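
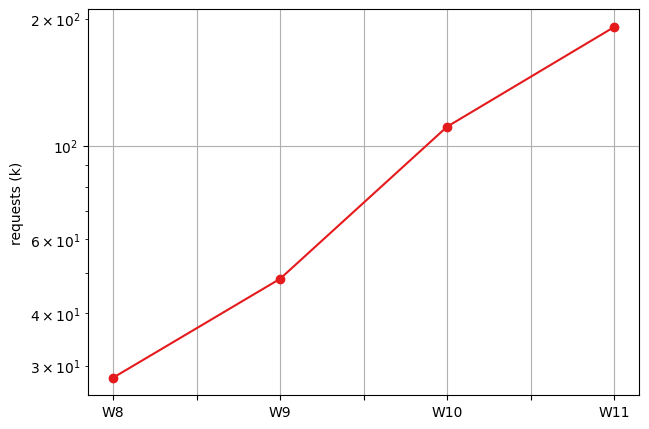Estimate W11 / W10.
W11 ≈ 200, W10 ≈ 120; 200/120 ≈ 1.67.

≈ 1.67×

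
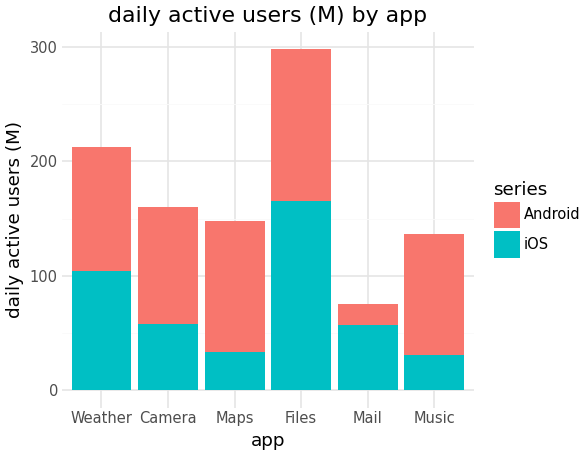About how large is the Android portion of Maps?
≈ 125

Android top ≈ 150, bottom ≈ 25; segment ≈ 125.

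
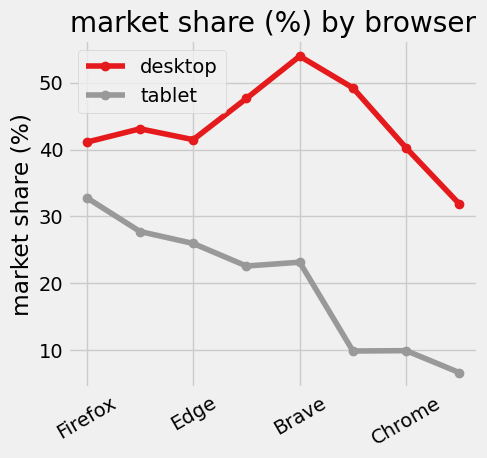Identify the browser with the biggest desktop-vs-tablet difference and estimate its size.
Arc: desktop ≈ 50, tablet ≈ 10 → gap ≈ 40. Next-largest (Brave) is only ≈ 30.

Arc, ≈ 40 %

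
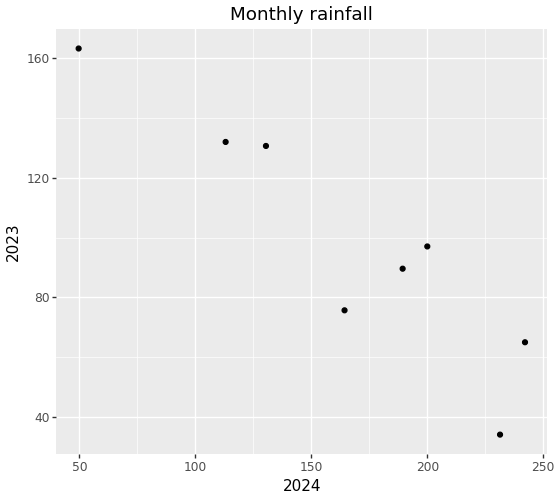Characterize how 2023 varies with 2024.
negative, strong

Points are negatively correlated; strong (|r| ≈ 0.9).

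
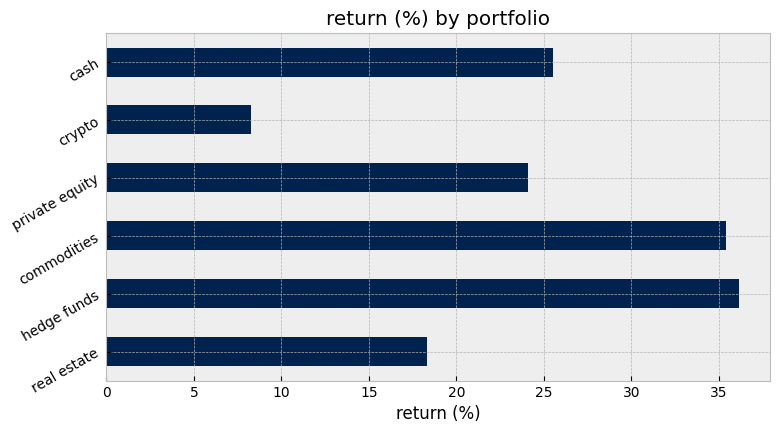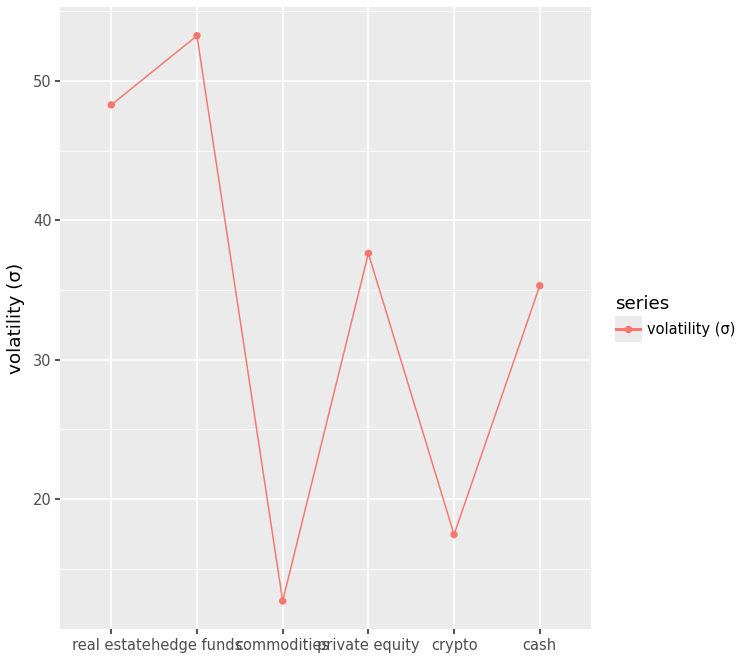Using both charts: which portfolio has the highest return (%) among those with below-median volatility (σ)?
Chart 2 median volatility (σ) ≈ 35; below-median portfolios: commodities, crypto, cash. Among those, commodities has the highest return (%) (≈ 35).

commodities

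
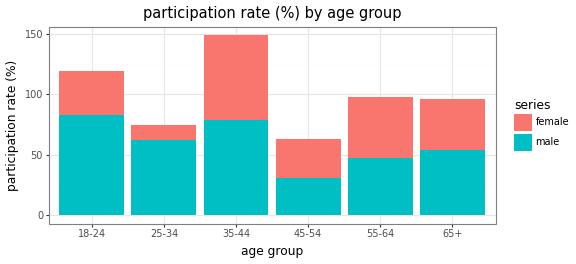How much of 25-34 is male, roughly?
≈ 60

male top ≈ 60, bottom ≈ 0; segment ≈ 60.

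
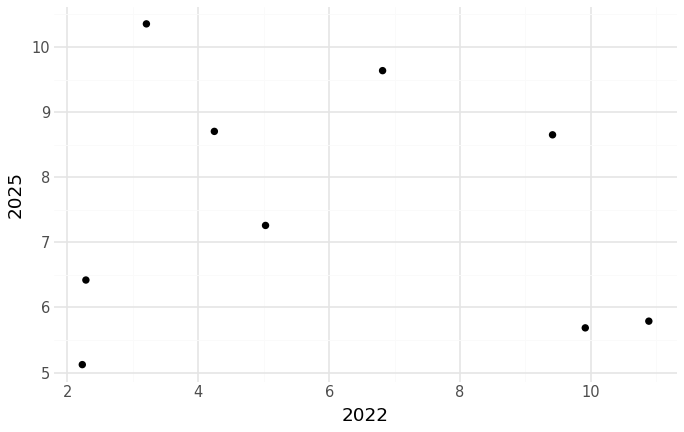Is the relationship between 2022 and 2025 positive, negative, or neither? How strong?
no clear correlation

Points are roughly uncorrelated; weak (|r| ≈ 0.1).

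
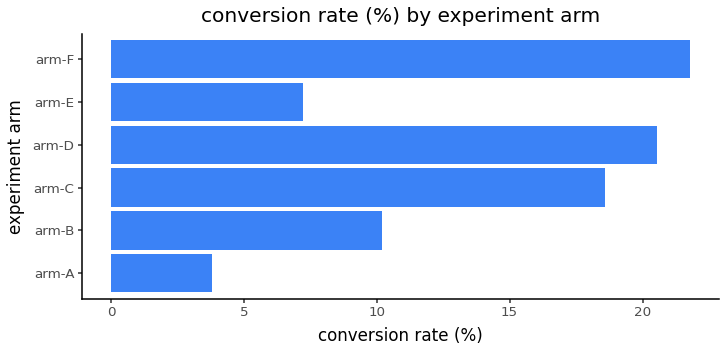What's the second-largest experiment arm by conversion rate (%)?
Top 3: arm-F ≈ 22, arm-D ≈ 20, arm-C ≈ 18.

arm-D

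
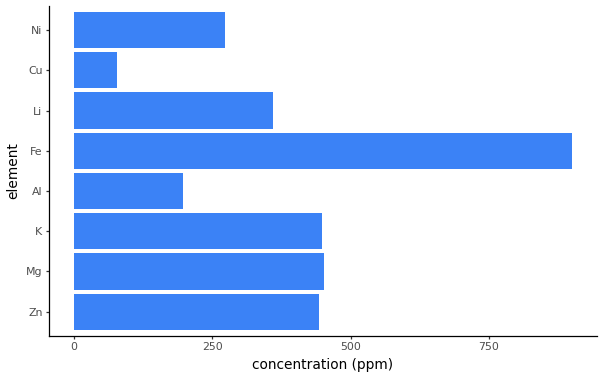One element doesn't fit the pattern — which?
Fe

Fe ≈ 900; the rest sit between ≈ 100 and ≈ 500.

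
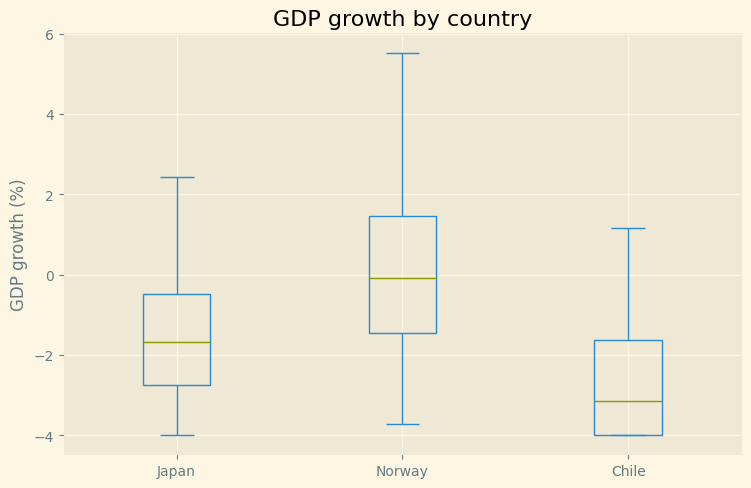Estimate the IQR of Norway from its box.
≈ 3.0

Q3 ≈ 1.5, Q1 ≈ -1.5; IQR ≈ 3.0.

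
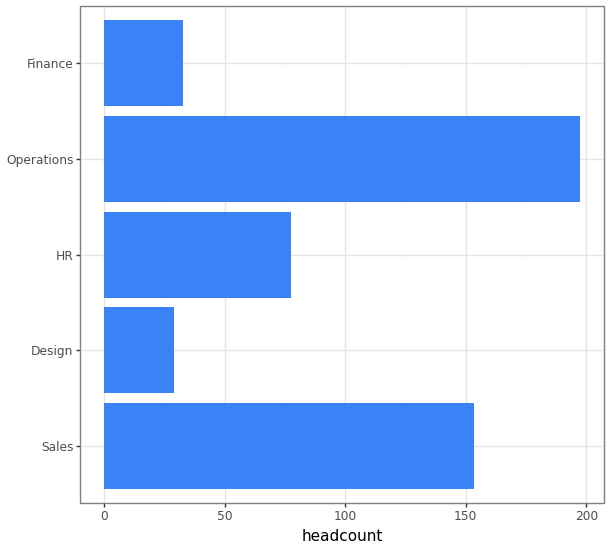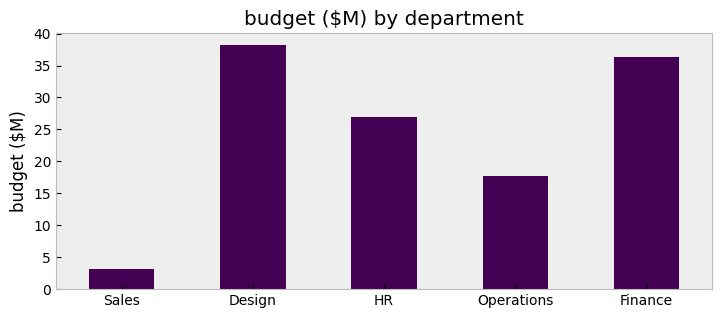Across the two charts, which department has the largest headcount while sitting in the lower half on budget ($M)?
Chart 2 median budget ($M) ≈ 25; below-median departments: Sales, Operations. Among those, Operations has the highest headcount (≈ 200).

Operations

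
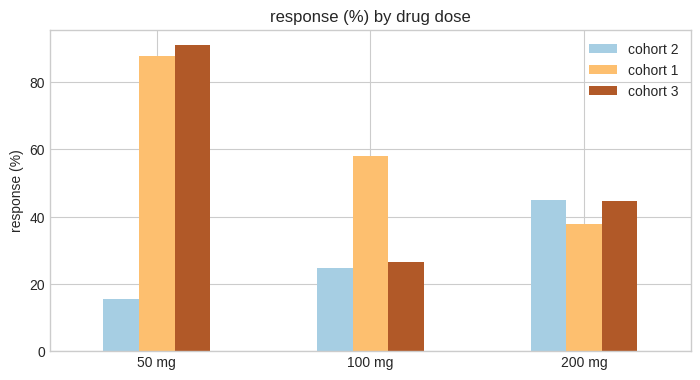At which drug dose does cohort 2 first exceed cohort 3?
200 mg

100 mg: cohort 2 ≈ 20 vs cohort 3 ≈ 30 (not yet); 200 mg: cohort 2 ≈ 50 vs cohort 3 ≈ 40 (first crossover).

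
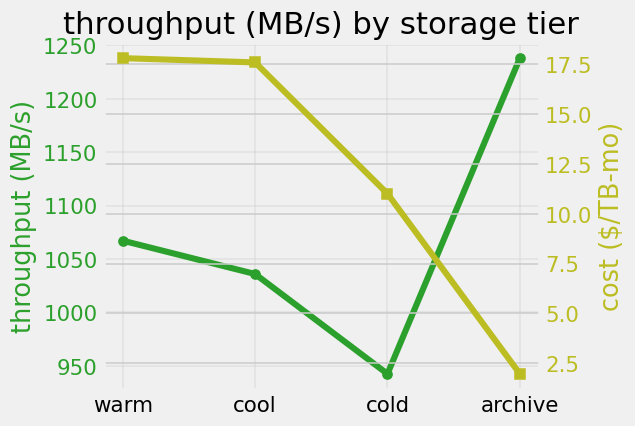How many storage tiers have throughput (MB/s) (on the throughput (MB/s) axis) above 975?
3

Above 975: warm, cool, archive.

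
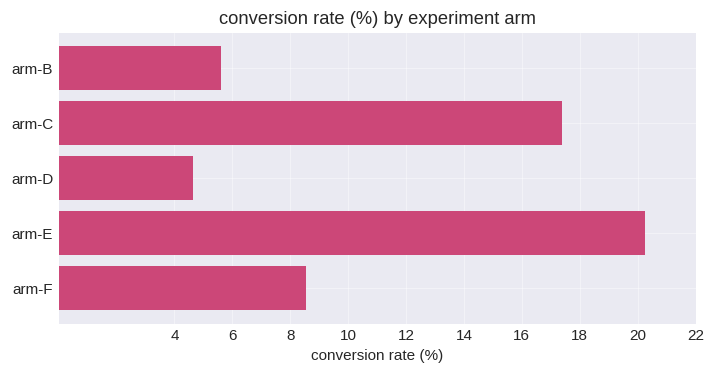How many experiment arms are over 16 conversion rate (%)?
Above 16: arm-C, arm-E.

2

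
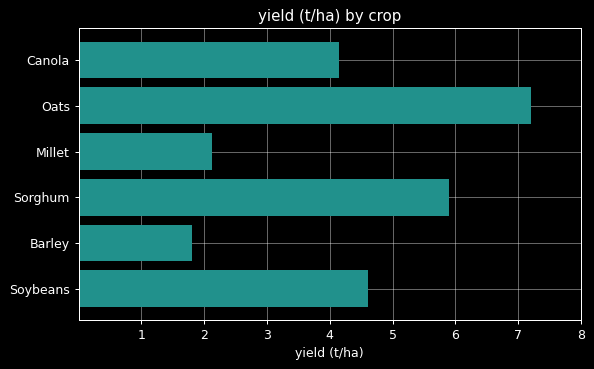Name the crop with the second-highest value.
Top 3: Oats ≈ 7, Sorghum ≈ 6, Soybeans ≈ 5.

Sorghum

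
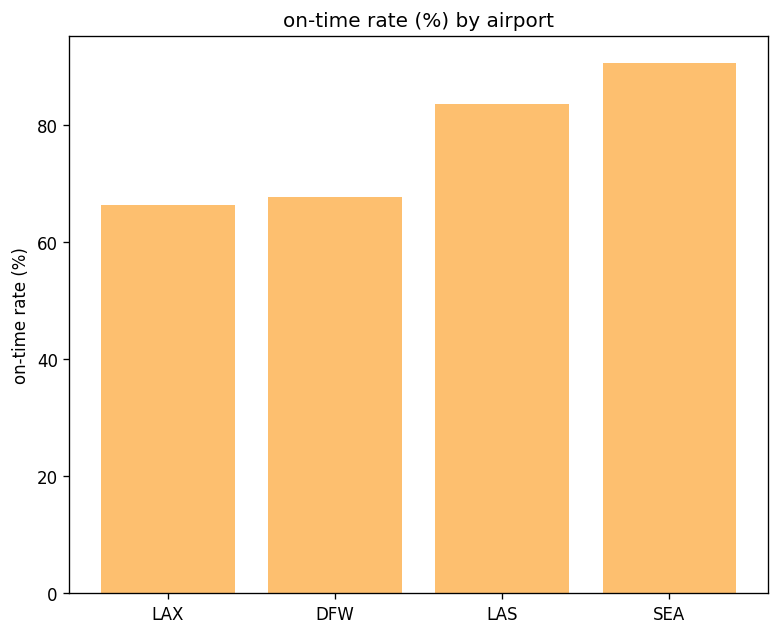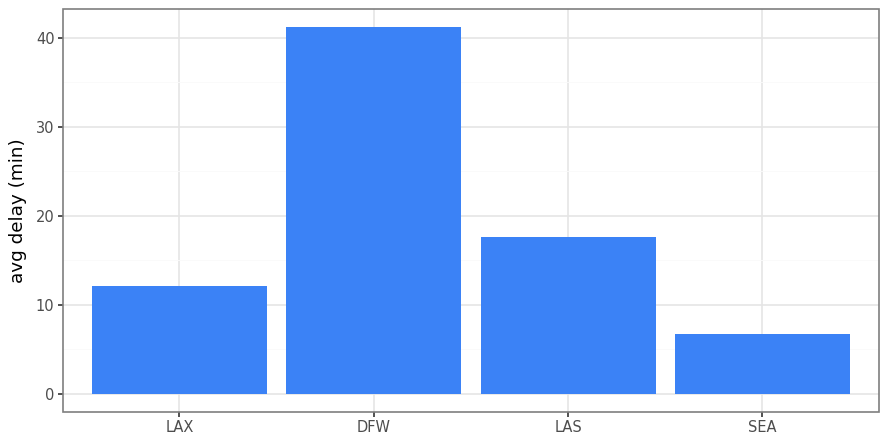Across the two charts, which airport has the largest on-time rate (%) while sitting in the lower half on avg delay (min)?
SEA

Chart 2 median avg delay (min) ≈ 15; below-median airports: LAX, SEA. Among those, SEA has the highest on-time rate (%) (≈ 90).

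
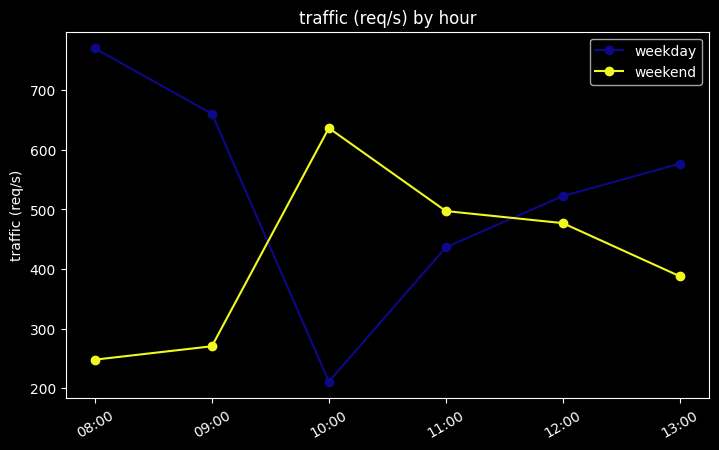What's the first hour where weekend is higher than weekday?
09:00: weekend ≈ 250 vs weekday ≈ 650 (not yet); 10:00: weekend ≈ 650 vs weekday ≈ 200 (first crossover).

10:00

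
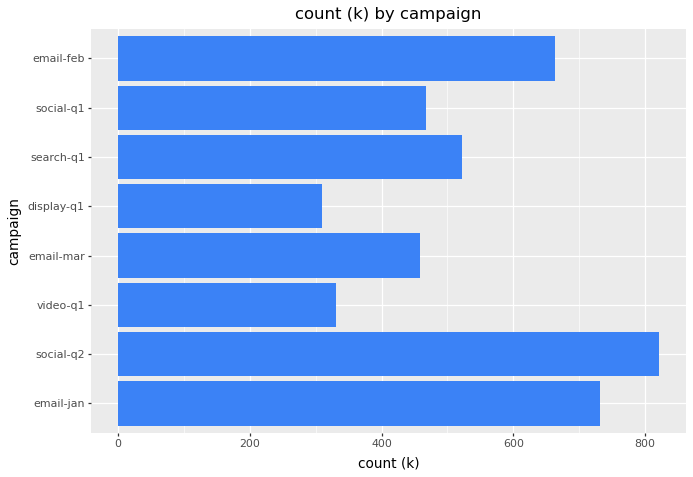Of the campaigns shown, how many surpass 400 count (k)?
Above 400: email-jan, social-q2, email-mar, search-q1, social-q1, email-feb.

6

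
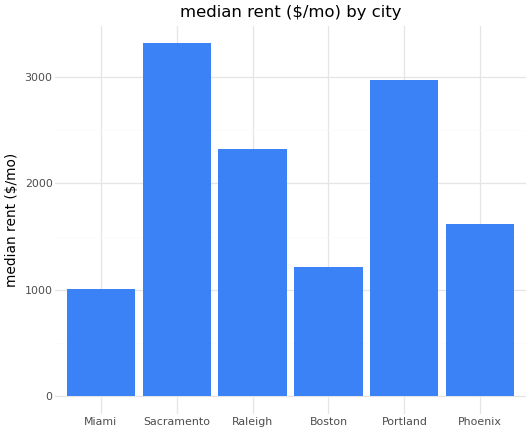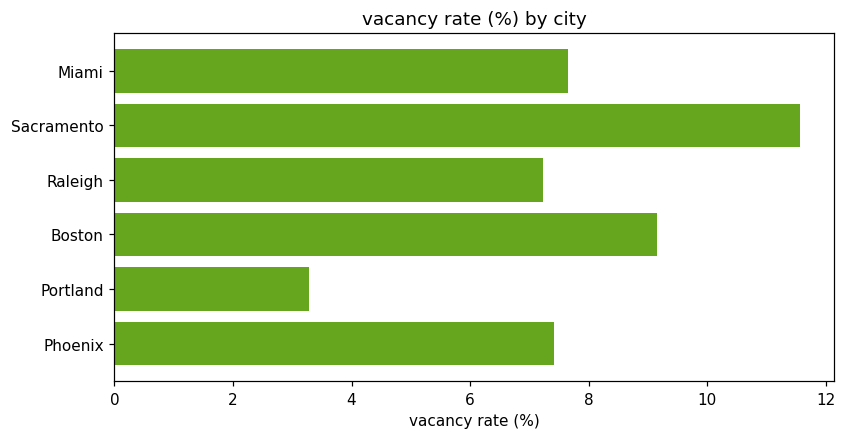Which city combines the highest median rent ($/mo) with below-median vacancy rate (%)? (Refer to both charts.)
Portland

Chart 2 median vacancy rate (%) ≈ 8; below-median cities: Raleigh, Portland, Phoenix. Among those, Portland has the highest median rent ($/mo) (≈ 3000).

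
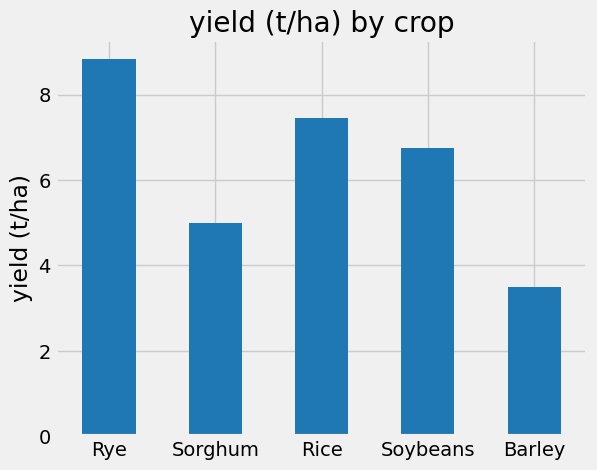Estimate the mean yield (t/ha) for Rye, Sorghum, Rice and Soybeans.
≈ 7

(9 + 5 + 7 + 7) / 4 ≈ 7.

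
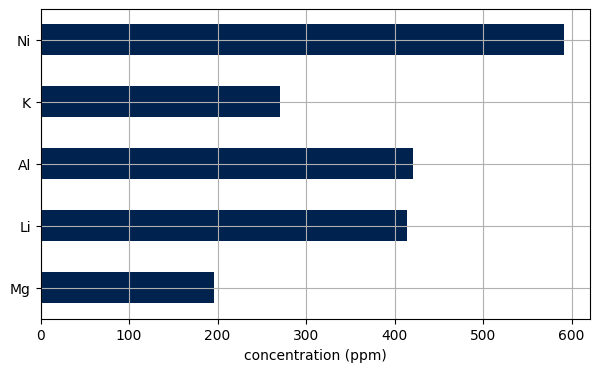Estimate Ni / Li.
≈ 1.5×

Ni ≈ 600, Li ≈ 400; 600/400 ≈ 1.5.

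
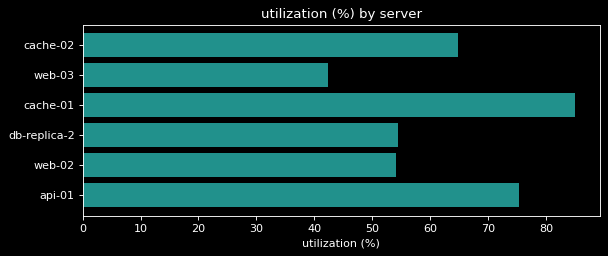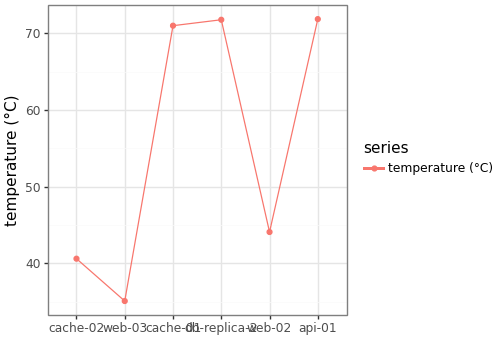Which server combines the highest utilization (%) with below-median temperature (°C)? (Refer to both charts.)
Chart 2 median temperature (°C) ≈ 60; below-median servers: cache-02, web-03, web-02. Among those, cache-02 has the highest utilization (%) (≈ 60).

cache-02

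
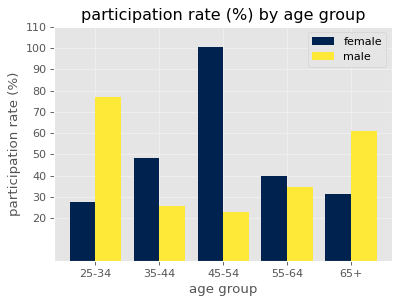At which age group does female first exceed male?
25-34: female ≈ 30 vs male ≈ 80 (not yet); 35-44: female ≈ 50 vs male ≈ 30 (first crossover).

35-44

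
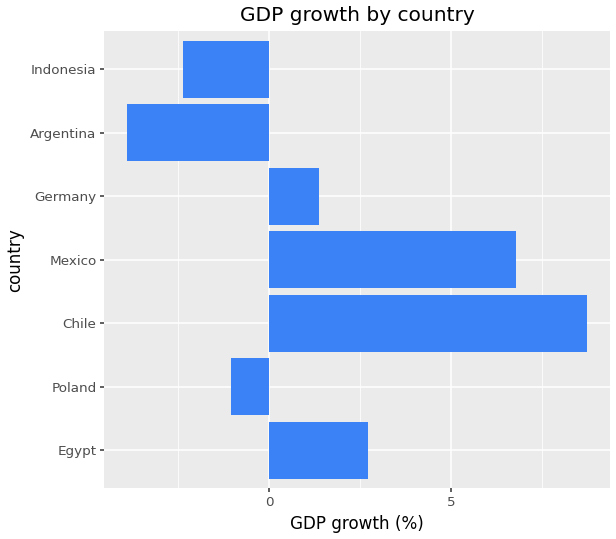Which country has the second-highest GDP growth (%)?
Mexico

Top 3: Chile ≈ 8, Mexico ≈ 6, Egypt ≈ 2.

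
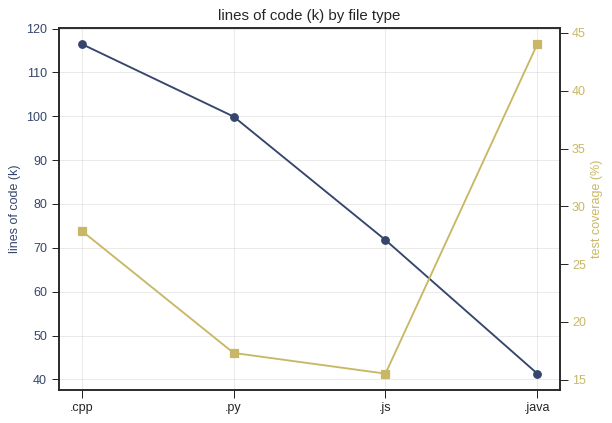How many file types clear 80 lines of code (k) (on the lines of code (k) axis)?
Above 80: .cpp, .py.

2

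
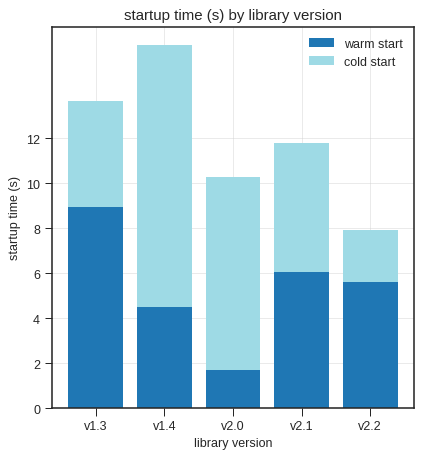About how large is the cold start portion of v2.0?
cold start top ≈ 10, bottom ≈ 2; segment ≈ 8.

≈ 8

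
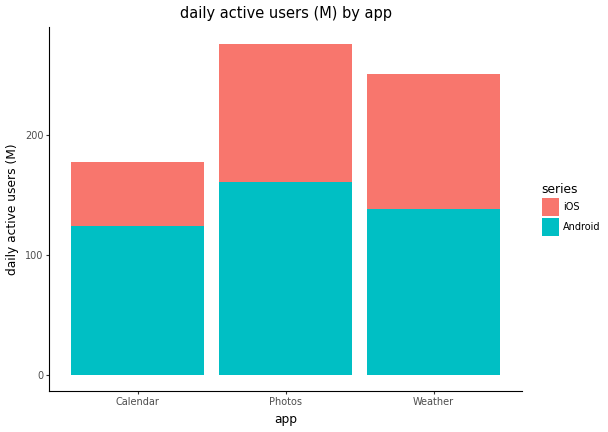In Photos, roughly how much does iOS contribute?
≈ 125

iOS top ≈ 275, bottom ≈ 150; segment ≈ 125.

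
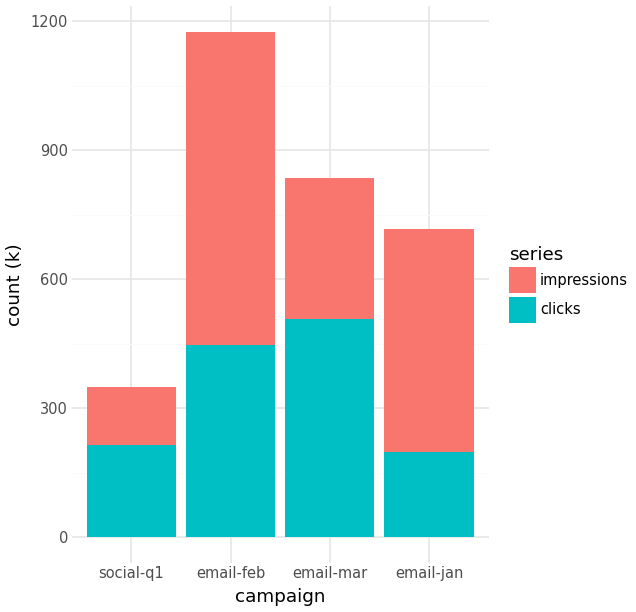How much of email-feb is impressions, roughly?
≈ 800

impressions top ≈ 1200, bottom ≈ 400; segment ≈ 800.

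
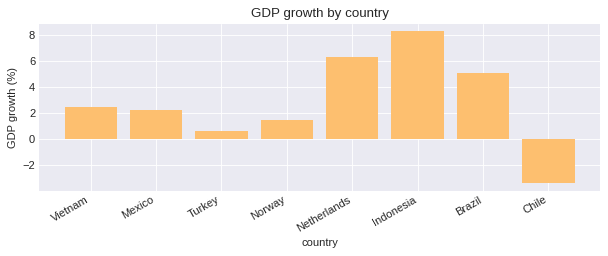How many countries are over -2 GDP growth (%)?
Above -2: Vietnam, Mexico, Turkey, Norway, Netherlands, Indonesia, Brazil.

7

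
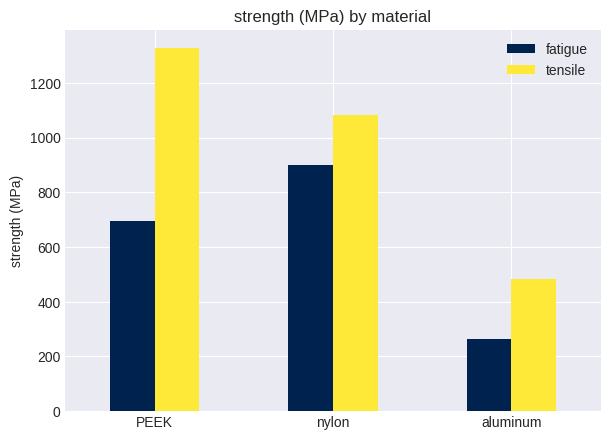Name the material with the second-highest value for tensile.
nylon

Top 3 for tensile: PEEK ≈ 1400, nylon ≈ 1000, aluminum ≈ 400.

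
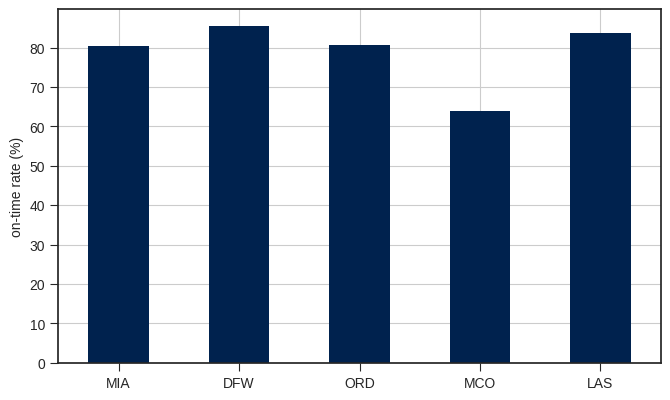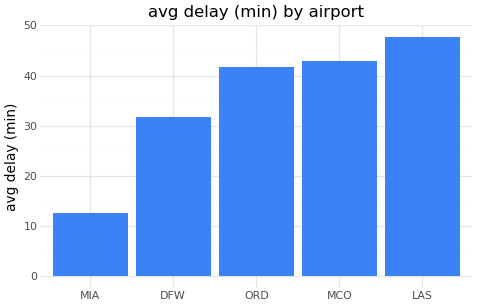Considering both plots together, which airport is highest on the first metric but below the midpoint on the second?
Chart 2 median avg delay (min) ≈ 40; below-median airports: MIA, DFW. Among those, DFW has the highest on-time rate (%) (≈ 90).

DFW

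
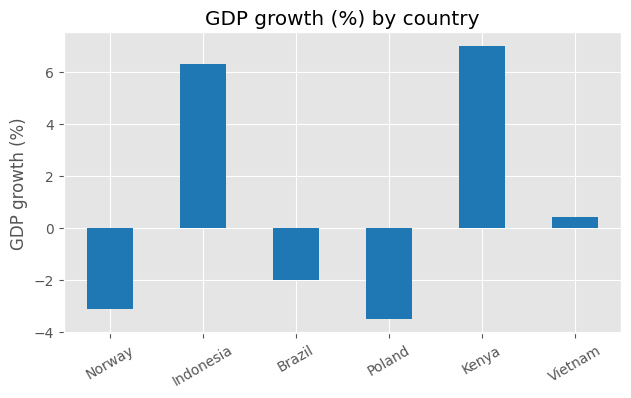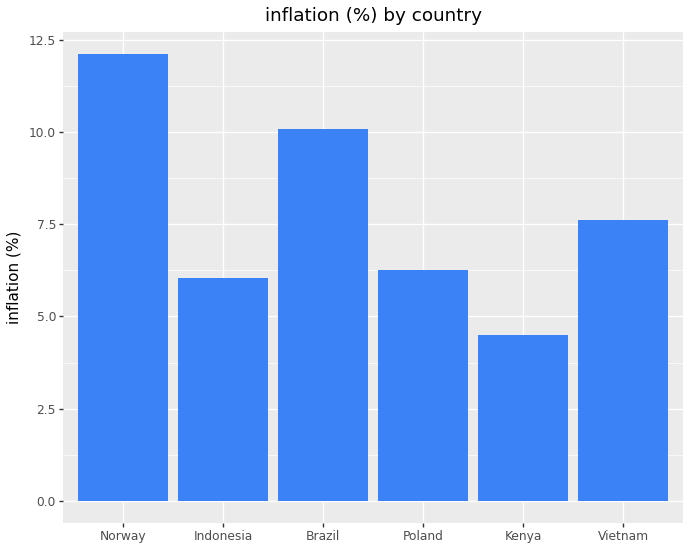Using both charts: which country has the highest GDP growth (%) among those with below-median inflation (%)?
Kenya

Chart 2 median inflation (%) ≈ 6; below-median countries: Indonesia, Poland, Kenya. Among those, Kenya has the highest GDP growth (%) (≈ 7).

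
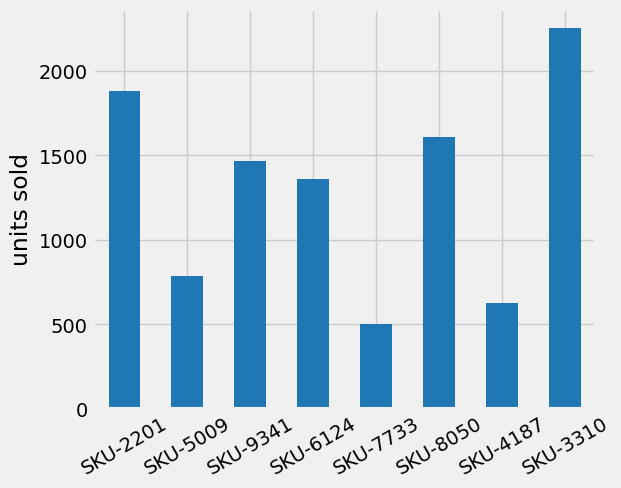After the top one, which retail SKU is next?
Top 3: SKU-3310 ≈ 2200, SKU-2201 ≈ 1800, SKU-8050 ≈ 1600.

SKU-2201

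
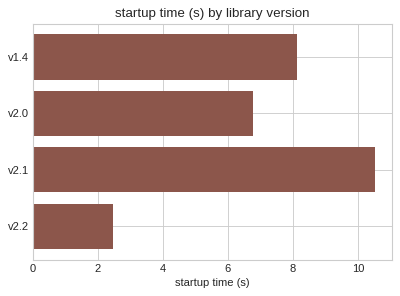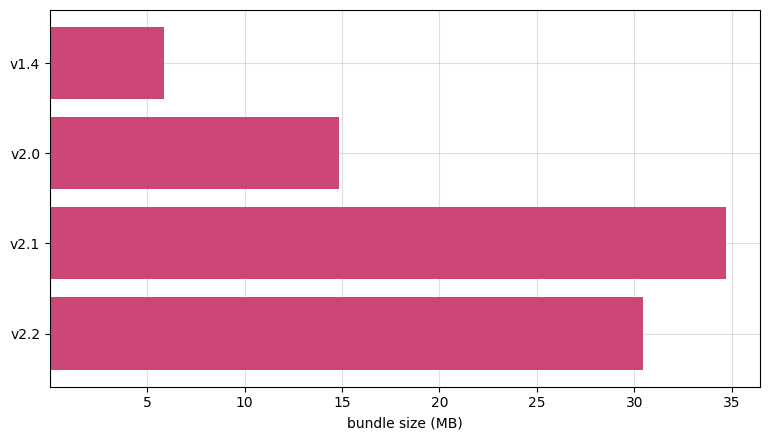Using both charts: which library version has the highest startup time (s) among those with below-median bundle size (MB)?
Chart 2 median bundle size (MB) ≈ 25; below-median library versions: v1.4, v2.0. Among those, v1.4 has the highest startup time (s) (≈ 8).

v1.4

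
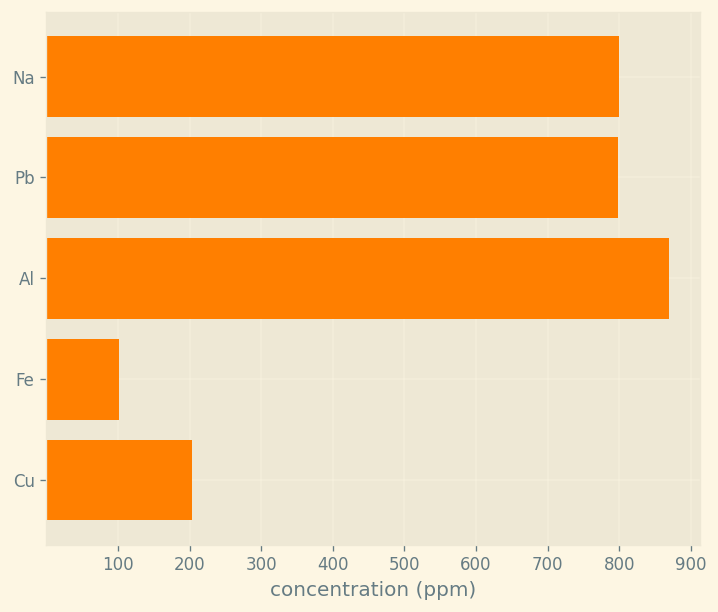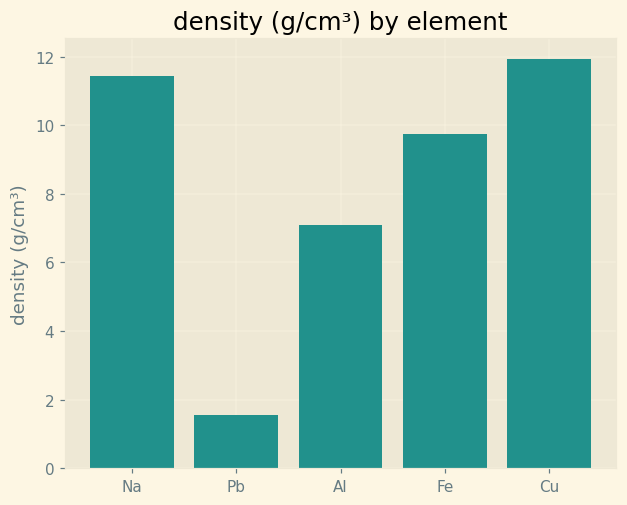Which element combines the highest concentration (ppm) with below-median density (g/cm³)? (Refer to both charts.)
Chart 2 median density (g/cm³) ≈ 10; below-median elements: Pb, Al. Among those, Al has the highest concentration (ppm) (≈ 900).

Al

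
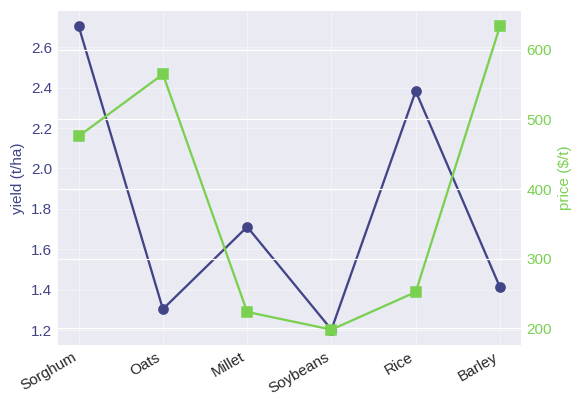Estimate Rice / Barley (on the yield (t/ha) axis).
Rice ≈ 2.4, Barley ≈ 1.4; 2.4/1.4 ≈ 1.71.

≈ 1.71×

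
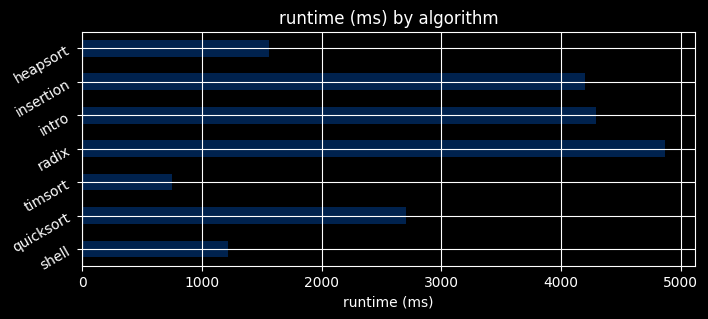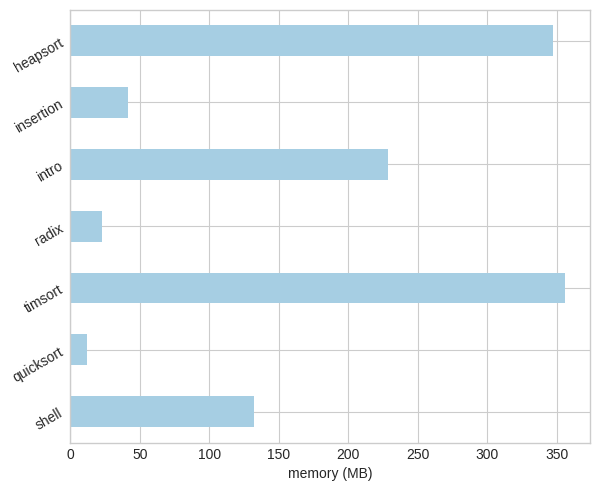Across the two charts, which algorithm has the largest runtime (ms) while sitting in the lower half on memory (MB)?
radix

Chart 2 median memory (MB) ≈ 150; below-median algorithms: quicksort, radix, insertion. Among those, radix has the highest runtime (ms) (≈ 5000).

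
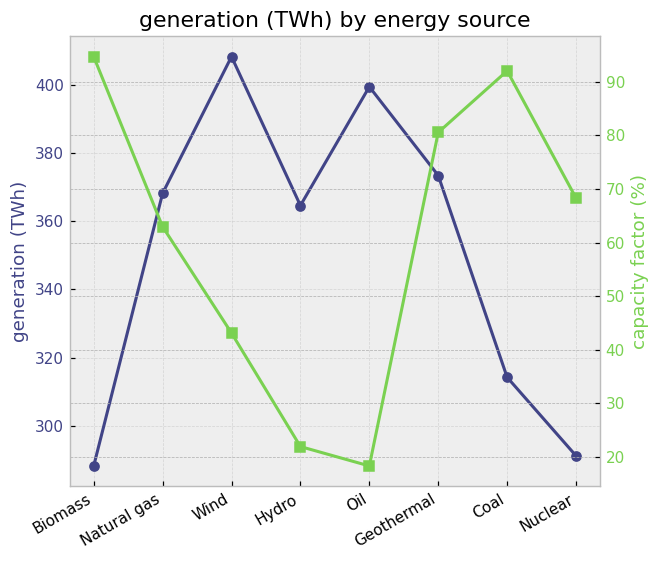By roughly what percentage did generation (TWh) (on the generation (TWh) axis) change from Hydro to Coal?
≈ -13.9%

Hydro ≈ 360, Coal ≈ 310; (310 − 360) / 360 ≈ -13.9%.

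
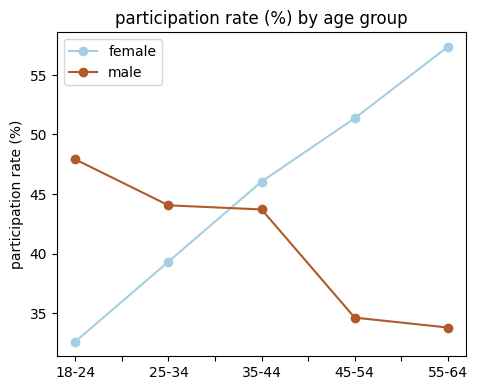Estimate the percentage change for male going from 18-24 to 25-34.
≈ -10%

18-24 ≈ 50, 25-34 ≈ 45; (45 − 50) / 50 ≈ -10%.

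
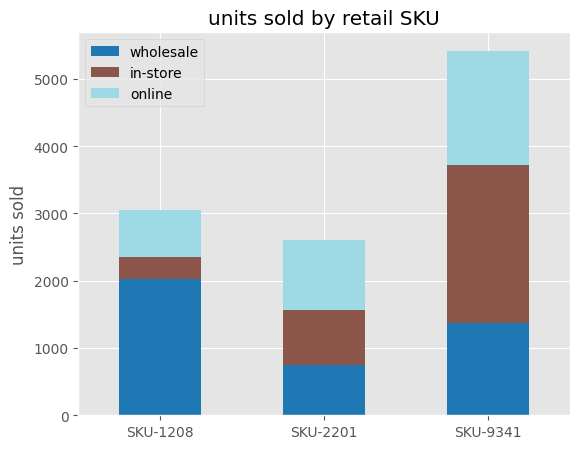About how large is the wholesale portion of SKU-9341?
≈ 1500

wholesale top ≈ 1500, bottom ≈ 0; segment ≈ 1500.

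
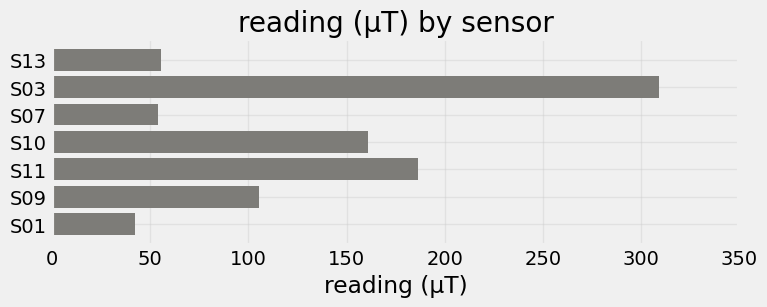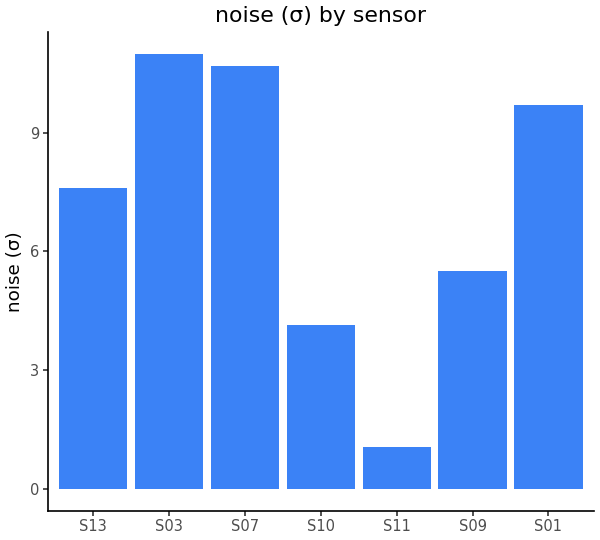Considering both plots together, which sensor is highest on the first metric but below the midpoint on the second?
S11

Chart 2 median noise (σ) ≈ 8; below-median sensors: S10, S11, S09. Among those, S11 has the highest reading (µT) (≈ 200).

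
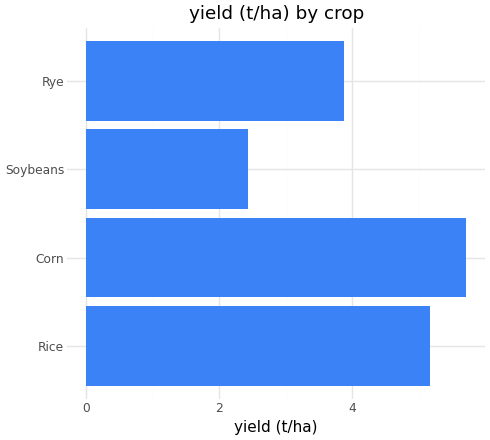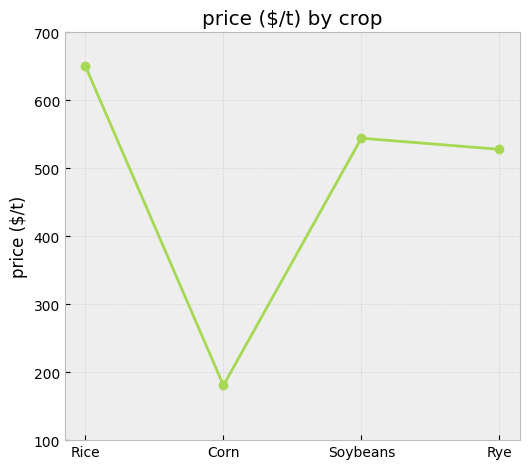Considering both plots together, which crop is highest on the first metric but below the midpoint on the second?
Corn

Chart 2 median price ($/t) ≈ 500; below-median crops: Corn, Rye. Among those, Corn has the highest yield (t/ha) (≈ 6).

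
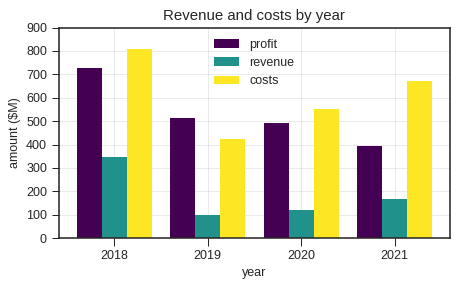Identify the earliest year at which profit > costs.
2019

2018: profit ≈ 700 vs costs ≈ 800 (not yet); 2019: profit ≈ 500 vs costs ≈ 400 (first crossover).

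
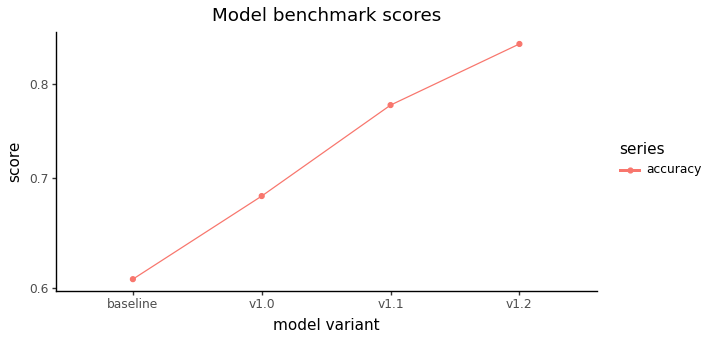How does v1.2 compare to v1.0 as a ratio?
≈ 1.24×

v1.2 ≈ 0.84, v1.0 ≈ 0.68; 0.84/0.68 ≈ 1.24.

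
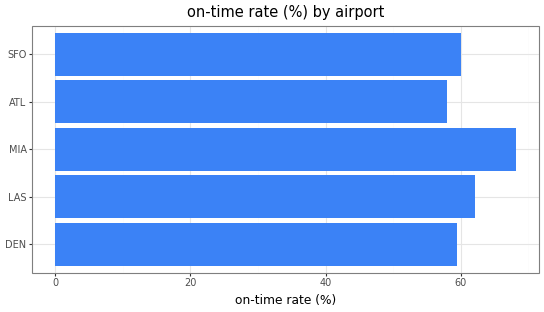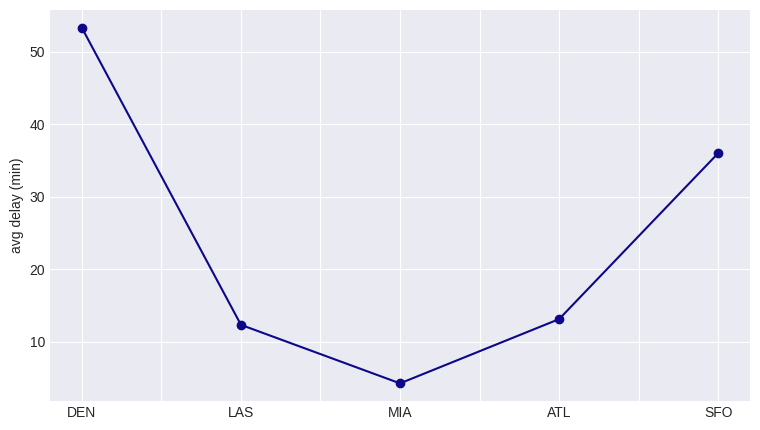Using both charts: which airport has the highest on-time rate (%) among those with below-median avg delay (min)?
Chart 2 median avg delay (min) ≈ 15; below-median airports: LAS, MIA. Among those, MIA has the highest on-time rate (%) (≈ 70).

MIA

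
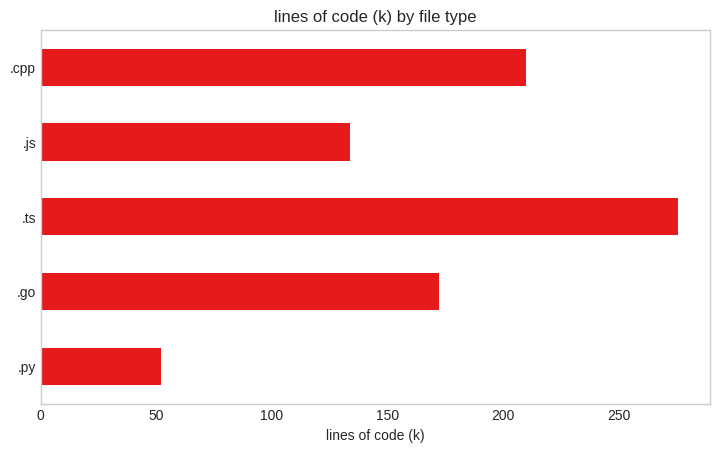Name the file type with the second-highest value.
Top 3: .ts ≈ 275, .cpp ≈ 200, .go ≈ 175.

.cpp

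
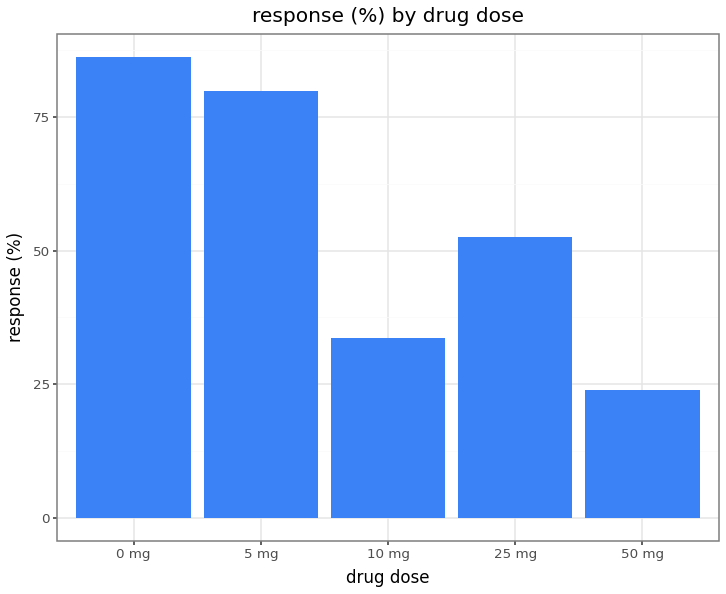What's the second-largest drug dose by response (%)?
Top 3: 0 mg ≈ 90, 5 mg ≈ 80, 25 mg ≈ 50.

5 mg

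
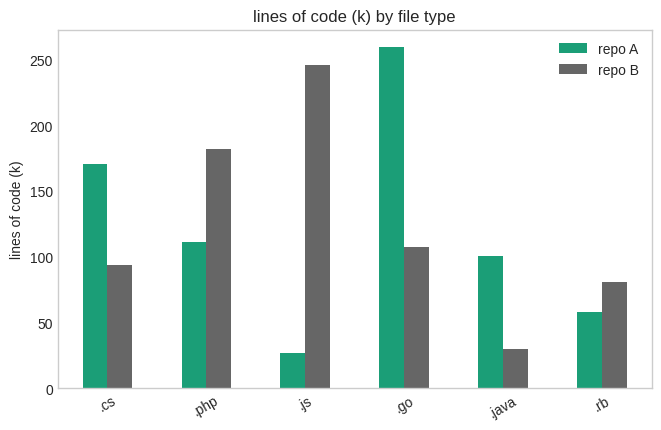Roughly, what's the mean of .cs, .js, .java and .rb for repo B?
≈ 112

(100 + 250 + 25 + 75) / 4 ≈ 112.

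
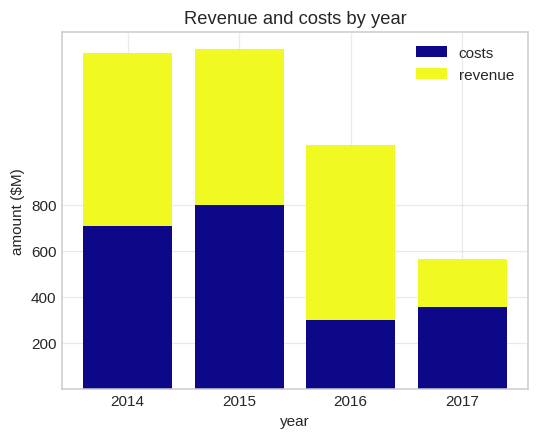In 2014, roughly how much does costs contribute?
≈ 800

costs top ≈ 800, bottom ≈ 0; segment ≈ 800.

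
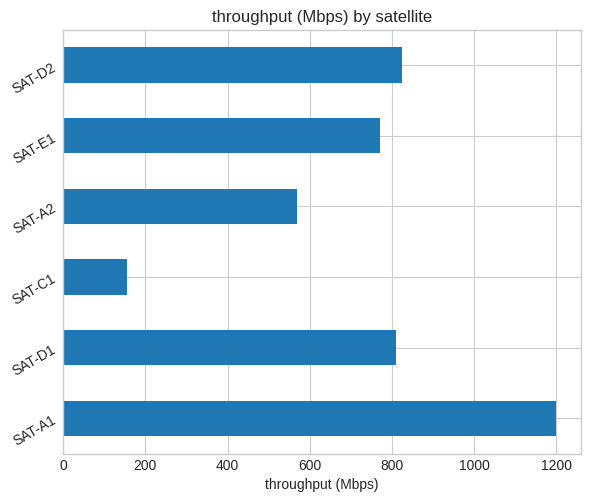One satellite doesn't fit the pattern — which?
SAT-C1 ≈ 200; the rest sit between ≈ 600 and ≈ 1200.

SAT-C1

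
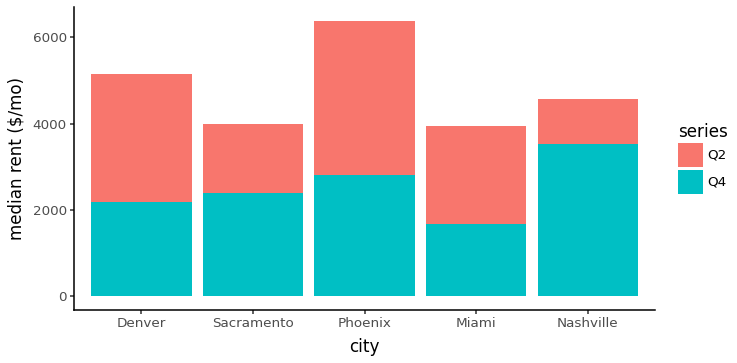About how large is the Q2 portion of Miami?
Q2 top ≈ 4000, bottom ≈ 2000; segment ≈ 2000.

≈ 2000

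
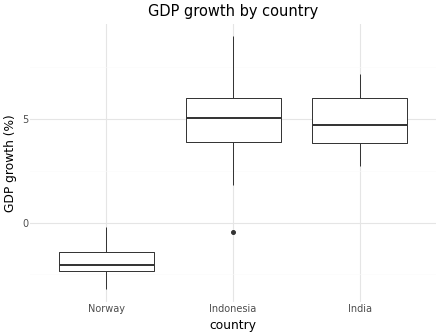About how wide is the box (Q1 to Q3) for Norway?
≈ 1

Q3 ≈ -1, Q1 ≈ -2; IQR ≈ 1.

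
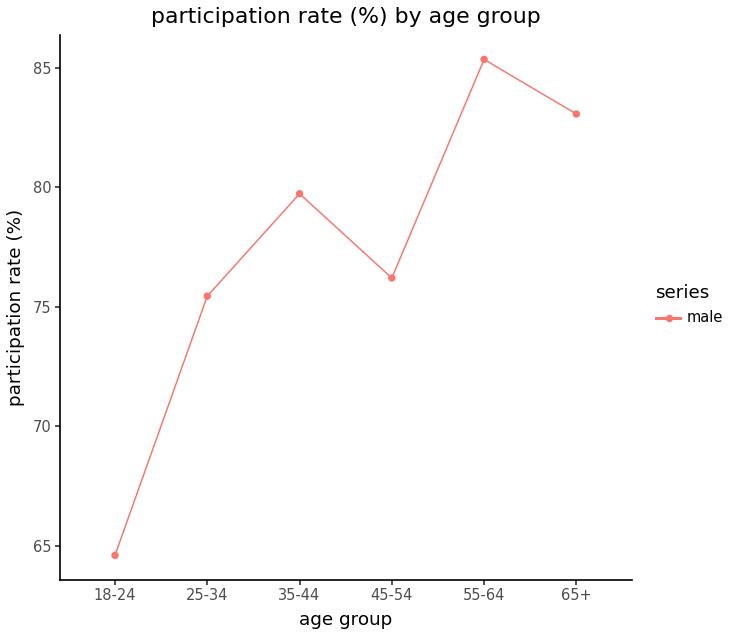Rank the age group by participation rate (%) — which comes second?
Top 3: 55-64 ≈ 86, 65+ ≈ 84, 35-44 ≈ 80.

65+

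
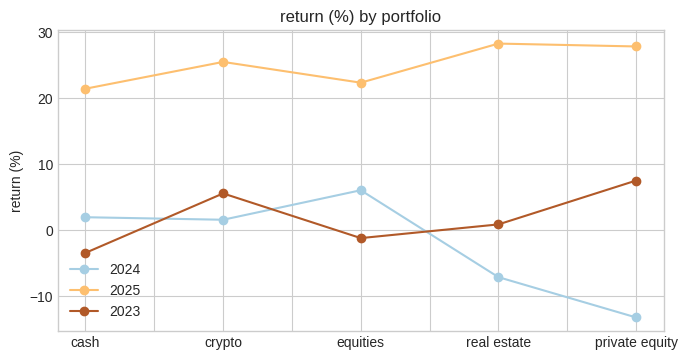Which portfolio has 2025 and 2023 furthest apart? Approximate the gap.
real estate, ≈ 30 %

real estate: 2025 ≈ 30, 2023 ≈ 0 → gap ≈ 30. Next-largest (cash) is only ≈ 25.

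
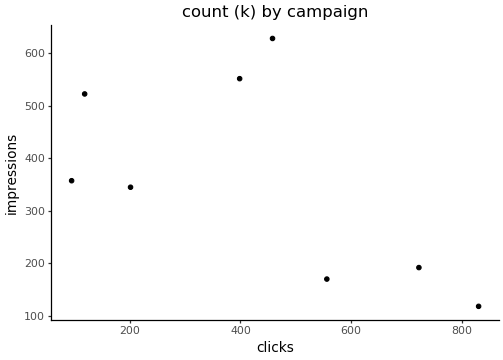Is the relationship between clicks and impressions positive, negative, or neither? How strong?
Points are negatively correlated; moderate (|r| ≈ 0.6).

negative, moderate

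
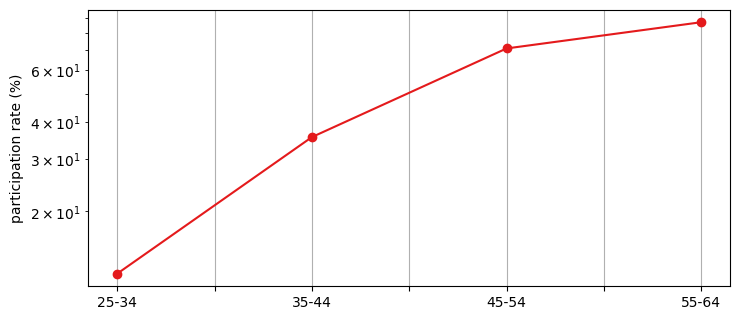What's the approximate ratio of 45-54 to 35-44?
45-54 ≈ 70, 35-44 ≈ 40; 70/40 ≈ 1.75.

≈ 1.75×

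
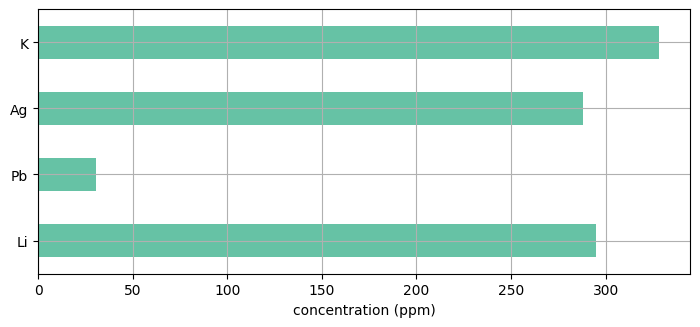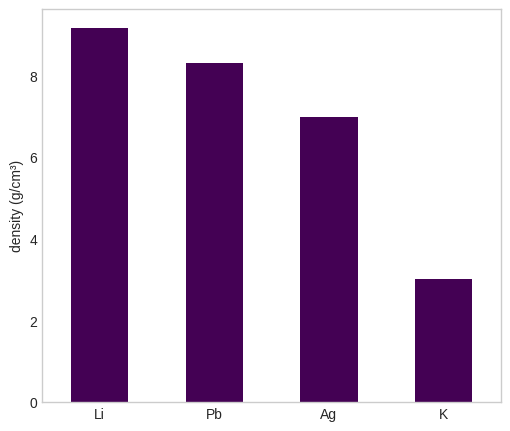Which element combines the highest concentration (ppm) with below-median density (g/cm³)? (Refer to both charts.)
K

Chart 2 median density (g/cm³) ≈ 8; below-median elements: Ag, K. Among those, K has the highest concentration (ppm) (≈ 350).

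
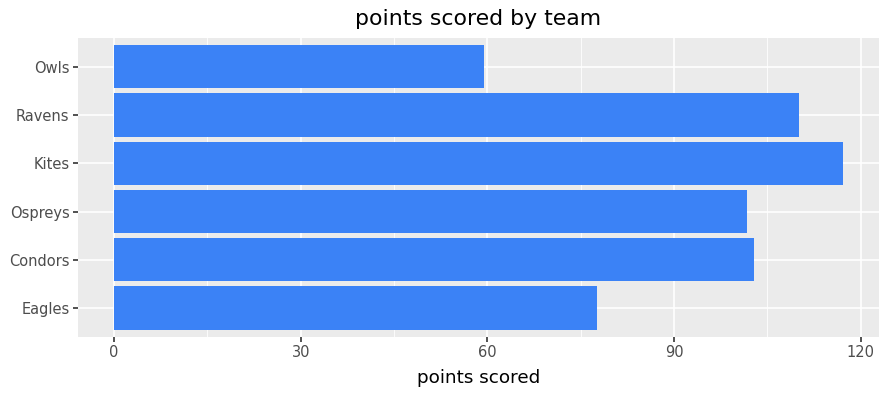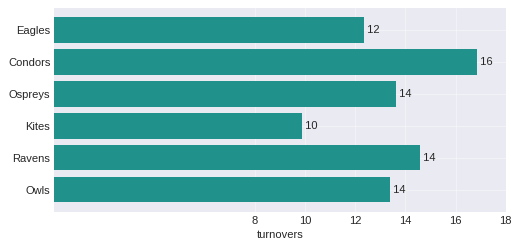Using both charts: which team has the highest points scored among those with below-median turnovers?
Chart 2 median turnovers ≈ 14; below-median teams: Eagles, Kites, Owls. Among those, Kites has the highest points scored (≈ 120).

Kites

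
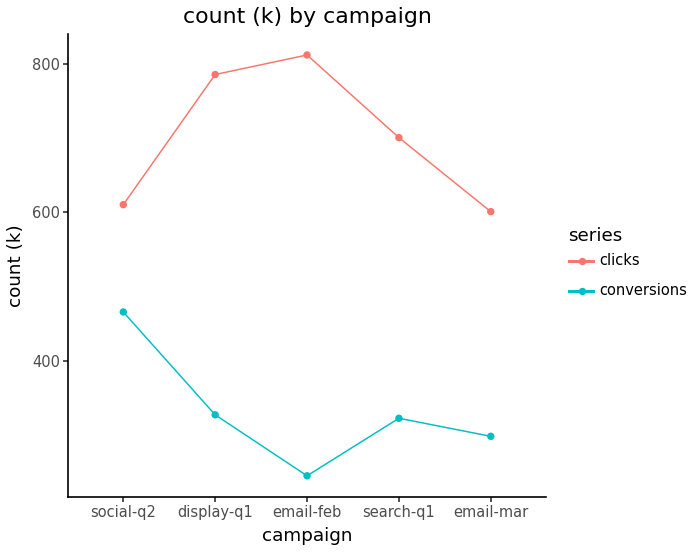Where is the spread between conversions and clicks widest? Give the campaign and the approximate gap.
email-feb: conversions ≈ 250, clicks ≈ 800 → gap ≈ 550. Next-largest (display-q1) is only ≈ 450.

email-feb, ≈ 550 k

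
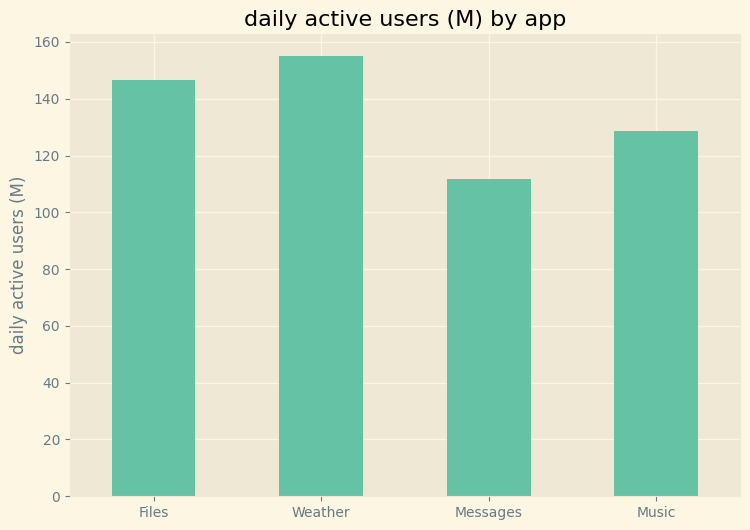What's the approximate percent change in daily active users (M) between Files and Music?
Files ≈ 140, Music ≈ 120; (120 − 140) / 140 ≈ -14.3%.

≈ -14.3%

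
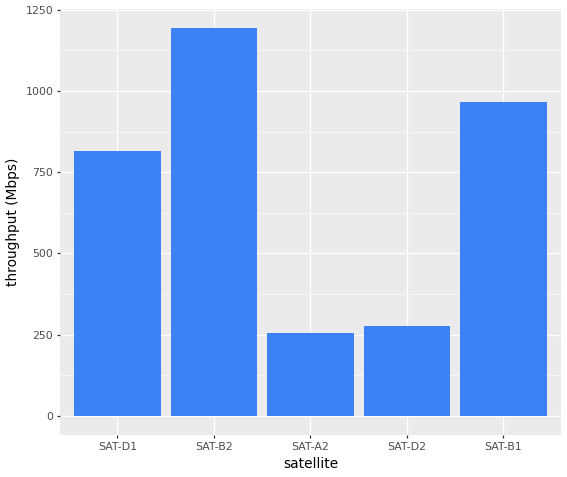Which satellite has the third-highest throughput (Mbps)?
SAT-D1

Top 4: SAT-B2 ≈ 1200, SAT-B1 ≈ 1000, SAT-D1 ≈ 800, SAT-D2 ≈ 300.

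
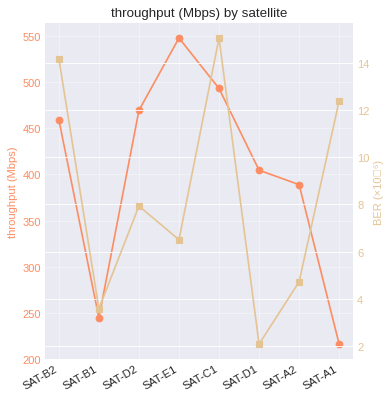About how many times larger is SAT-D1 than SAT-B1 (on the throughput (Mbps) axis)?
≈ 1.6×

SAT-D1 ≈ 400, SAT-B1 ≈ 250; 400/250 ≈ 1.6.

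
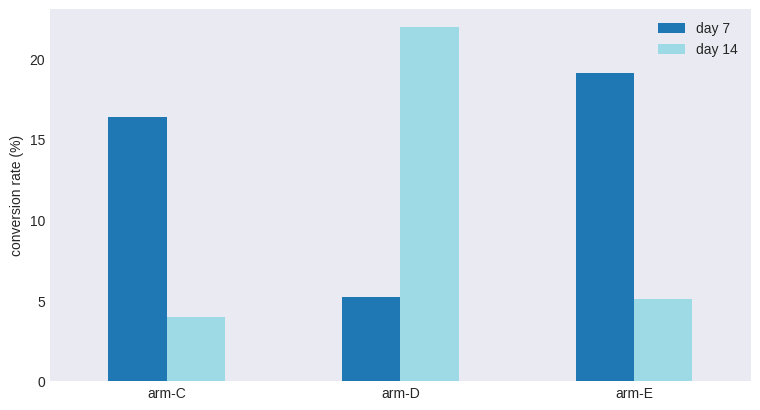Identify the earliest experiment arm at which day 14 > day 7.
arm-C: day 14 ≈ 4 vs day 7 ≈ 16 (not yet); arm-D: day 14 ≈ 22 vs day 7 ≈ 6 (first crossover).

arm-D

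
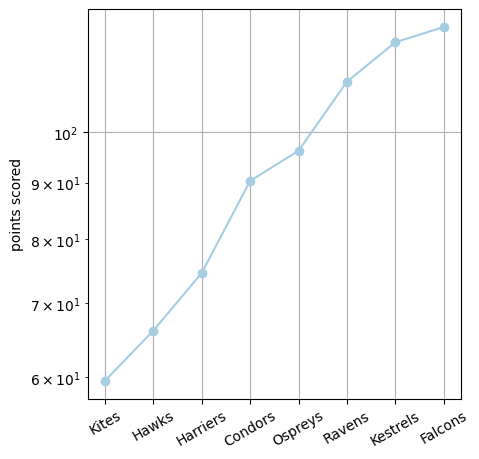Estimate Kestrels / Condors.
≈ 1.33×

Kestrels ≈ 120, Condors ≈ 90; 120/90 ≈ 1.33.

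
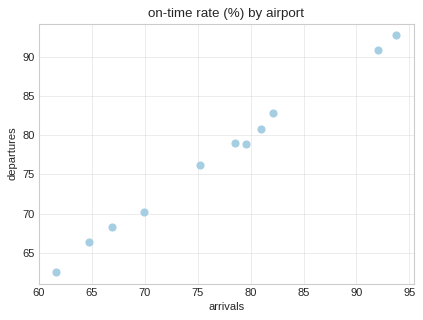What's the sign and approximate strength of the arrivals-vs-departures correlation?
positive, strong

Points are positively correlated; strong (|r| ≈ 1.0).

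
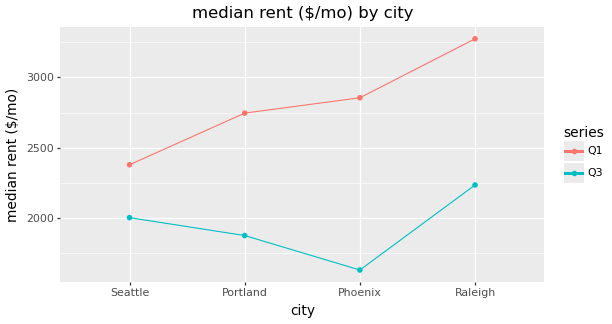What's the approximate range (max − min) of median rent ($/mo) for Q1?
Max Raleigh ≈ 3200, min Seattle ≈ 2400; range ≈ 800.

≈ 800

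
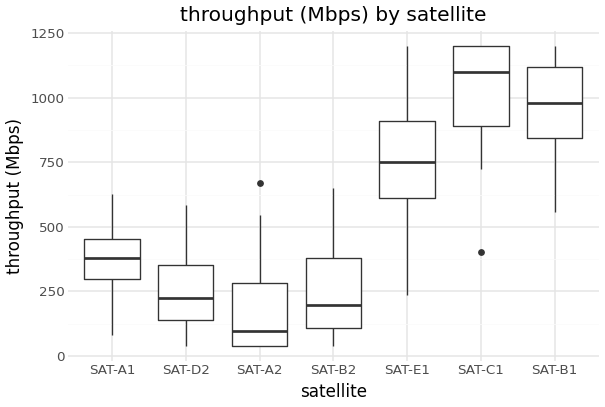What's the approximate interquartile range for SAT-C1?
Q3 ≈ 1200, Q1 ≈ 900; IQR ≈ 300.

≈ 300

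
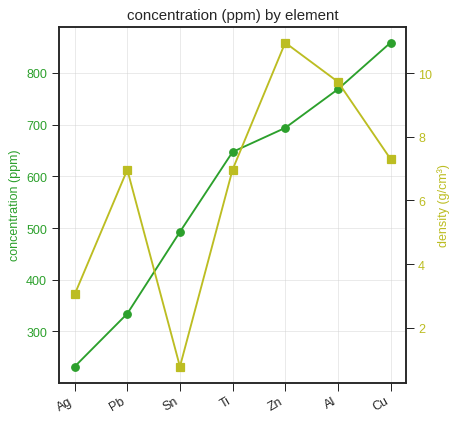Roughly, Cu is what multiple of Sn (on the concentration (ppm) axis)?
Cu ≈ 900, Sn ≈ 500; 900/500 ≈ 1.8.

≈ 1.8×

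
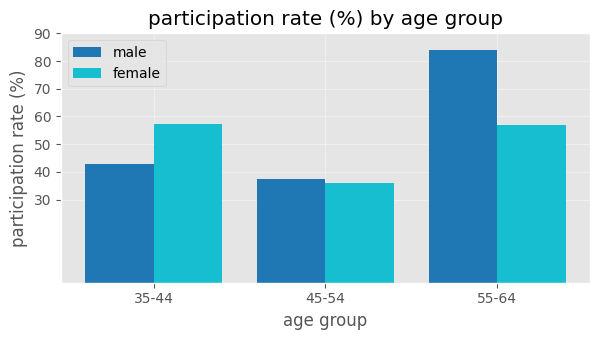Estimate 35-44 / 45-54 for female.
≈ 1.5×

35-44 ≈ 60, 45-54 ≈ 40; 60/40 ≈ 1.5.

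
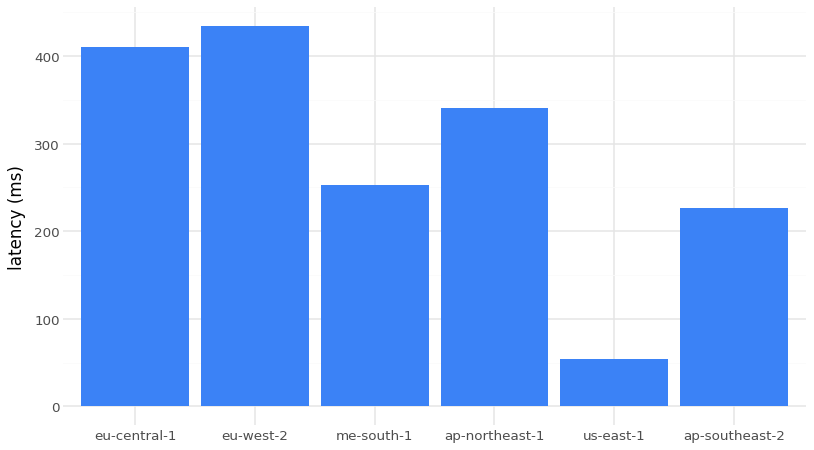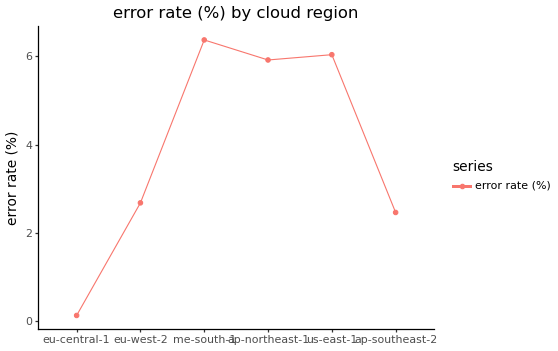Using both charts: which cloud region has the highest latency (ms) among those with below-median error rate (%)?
eu-west-2

Chart 2 median error rate (%) ≈ 4; below-median cloud regions: eu-central-1, eu-west-2, ap-southeast-2. Among those, eu-west-2 has the highest latency (ms) (≈ 450).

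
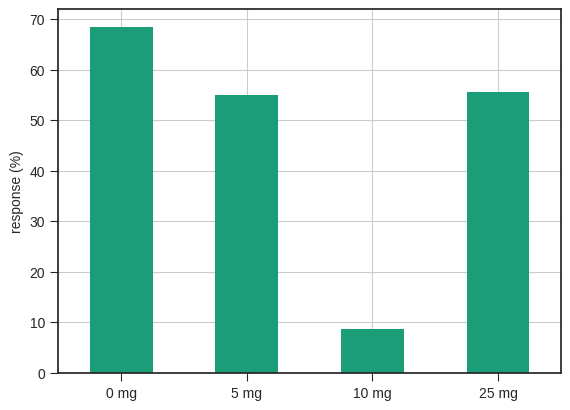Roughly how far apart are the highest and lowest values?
≈ 60

Max 0 mg ≈ 70, min 10 mg ≈ 10; range ≈ 60.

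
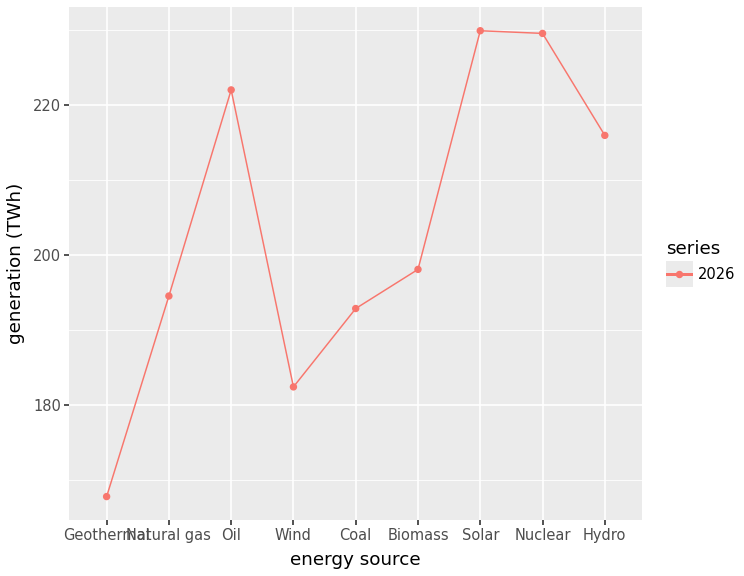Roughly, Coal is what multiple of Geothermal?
≈ 1.12×

Coal ≈ 190, Geothermal ≈ 170; 190/170 ≈ 1.12.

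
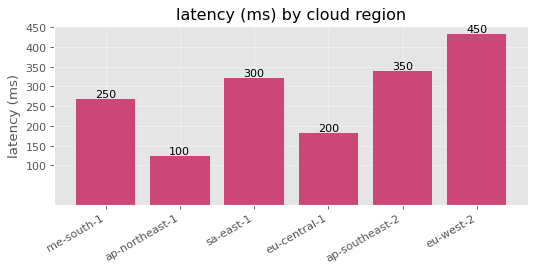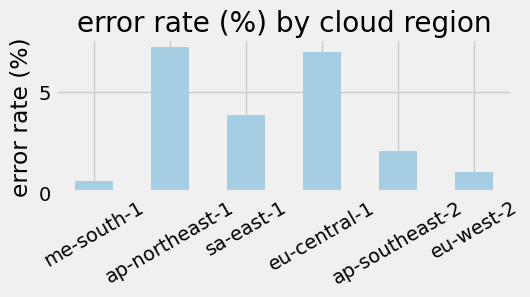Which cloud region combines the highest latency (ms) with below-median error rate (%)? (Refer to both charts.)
Chart 2 median error rate (%) ≈ 3; below-median cloud regions: me-south-1, ap-southeast-2, eu-west-2. Among those, eu-west-2 has the highest latency (ms) (≈ 450).

eu-west-2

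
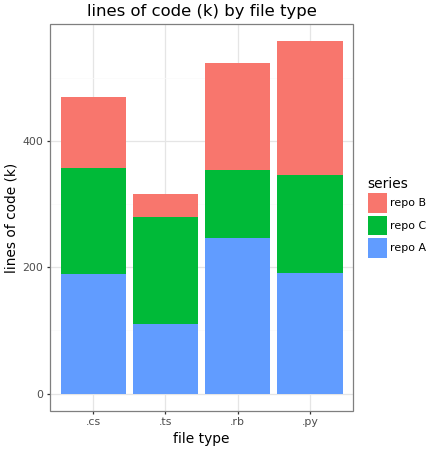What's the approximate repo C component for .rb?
repo C top ≈ 350, bottom ≈ 250; segment ≈ 100.

≈ 100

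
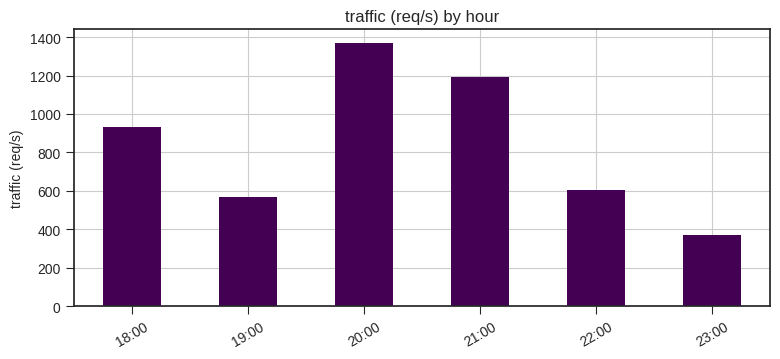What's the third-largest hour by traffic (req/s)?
18:00

Top 4: 20:00 ≈ 1400, 21:00 ≈ 1200, 18:00 ≈ 1000, 22:00 ≈ 600.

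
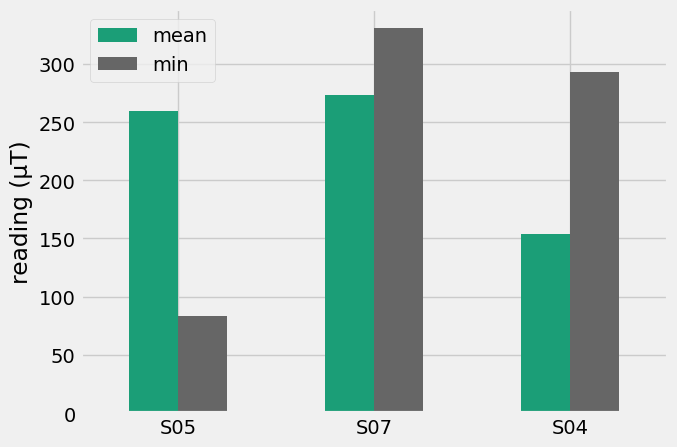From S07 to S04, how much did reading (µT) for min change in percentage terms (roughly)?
≈ -14.3%

S07 ≈ 350, S04 ≈ 300; (300 − 350) / 350 ≈ -14.3%.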